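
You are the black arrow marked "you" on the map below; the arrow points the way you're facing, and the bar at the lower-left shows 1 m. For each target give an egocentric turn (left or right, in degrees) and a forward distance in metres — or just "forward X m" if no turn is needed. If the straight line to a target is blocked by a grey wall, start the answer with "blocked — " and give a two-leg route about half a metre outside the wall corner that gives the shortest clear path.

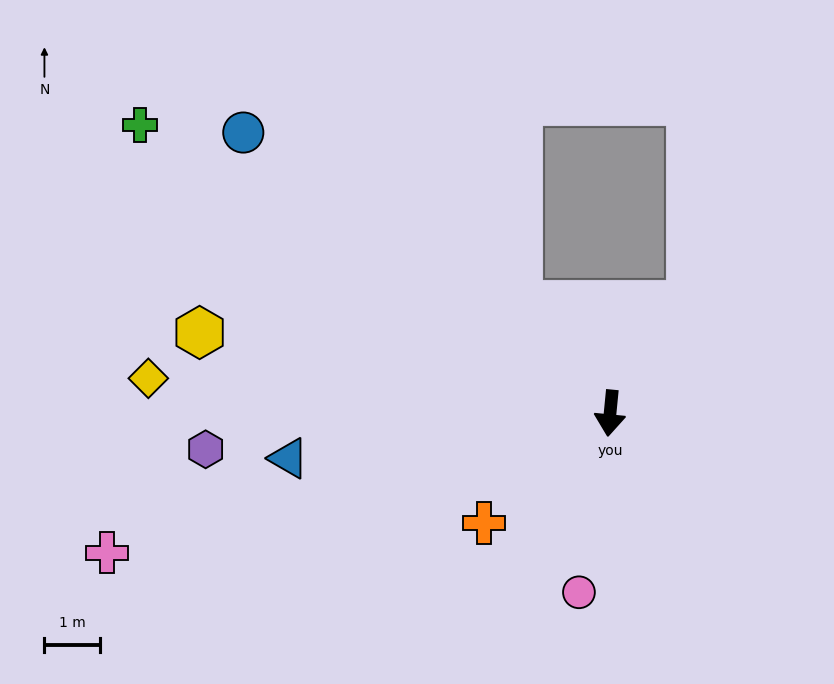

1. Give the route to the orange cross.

turn right 43°, forward 3.0 m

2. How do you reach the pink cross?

turn right 69°, forward 9.4 m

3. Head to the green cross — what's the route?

turn right 116°, forward 9.9 m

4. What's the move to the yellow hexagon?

turn right 96°, forward 7.5 m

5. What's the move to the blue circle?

turn right 122°, forward 8.3 m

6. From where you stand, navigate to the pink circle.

turn right 4°, forward 3.3 m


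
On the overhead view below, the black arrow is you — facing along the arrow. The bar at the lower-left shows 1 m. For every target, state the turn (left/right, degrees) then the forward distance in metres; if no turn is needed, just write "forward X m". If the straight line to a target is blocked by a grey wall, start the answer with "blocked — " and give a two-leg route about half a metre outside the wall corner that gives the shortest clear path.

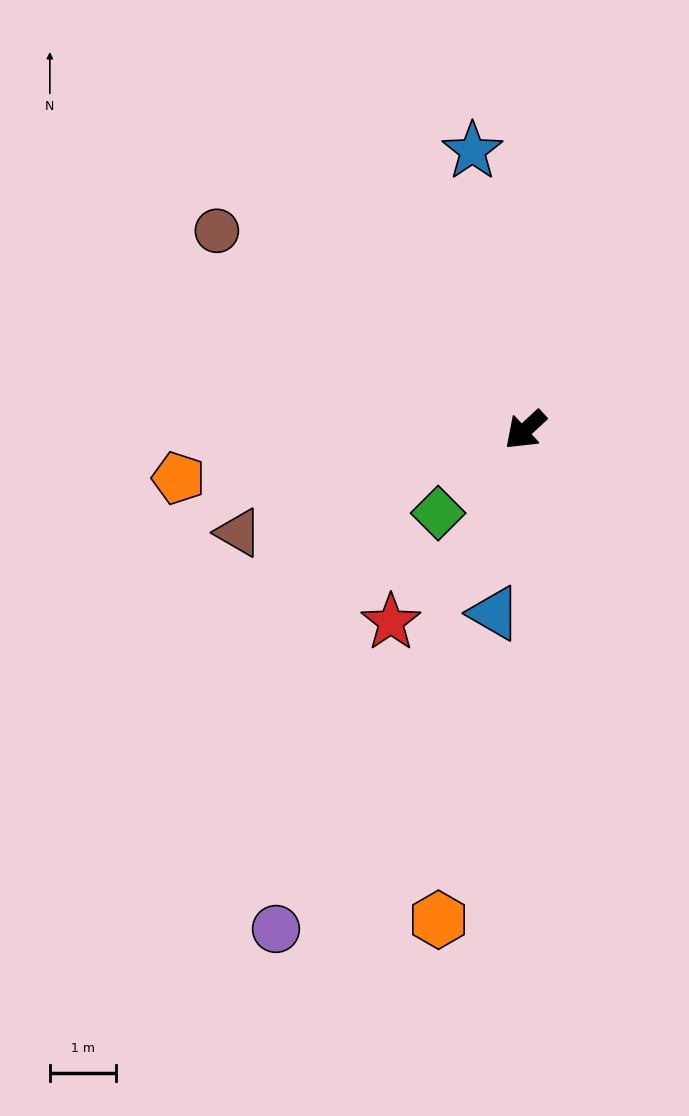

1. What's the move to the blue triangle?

turn left 38°, forward 2.8 m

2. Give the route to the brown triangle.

turn right 23°, forward 4.6 m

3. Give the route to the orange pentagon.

turn right 35°, forward 5.3 m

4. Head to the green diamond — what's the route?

forward 1.8 m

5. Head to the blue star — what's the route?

turn right 122°, forward 4.3 m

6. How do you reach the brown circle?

turn right 76°, forward 5.5 m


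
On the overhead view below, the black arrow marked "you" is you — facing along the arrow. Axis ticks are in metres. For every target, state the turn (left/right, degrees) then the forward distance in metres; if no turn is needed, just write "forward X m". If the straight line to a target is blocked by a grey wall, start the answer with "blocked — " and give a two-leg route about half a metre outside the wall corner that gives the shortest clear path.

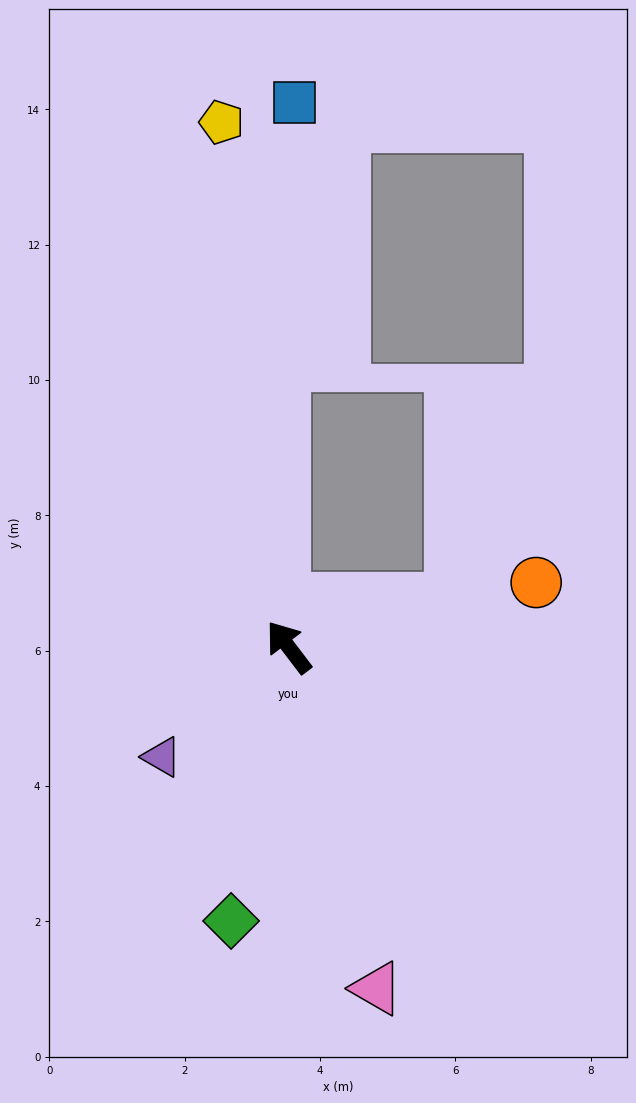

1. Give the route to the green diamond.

turn left 131°, forward 4.1 m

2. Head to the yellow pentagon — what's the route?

turn right 30°, forward 7.8 m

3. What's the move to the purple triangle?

turn left 94°, forward 2.5 m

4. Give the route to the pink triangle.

turn left 157°, forward 5.2 m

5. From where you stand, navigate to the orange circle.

turn right 113°, forward 3.8 m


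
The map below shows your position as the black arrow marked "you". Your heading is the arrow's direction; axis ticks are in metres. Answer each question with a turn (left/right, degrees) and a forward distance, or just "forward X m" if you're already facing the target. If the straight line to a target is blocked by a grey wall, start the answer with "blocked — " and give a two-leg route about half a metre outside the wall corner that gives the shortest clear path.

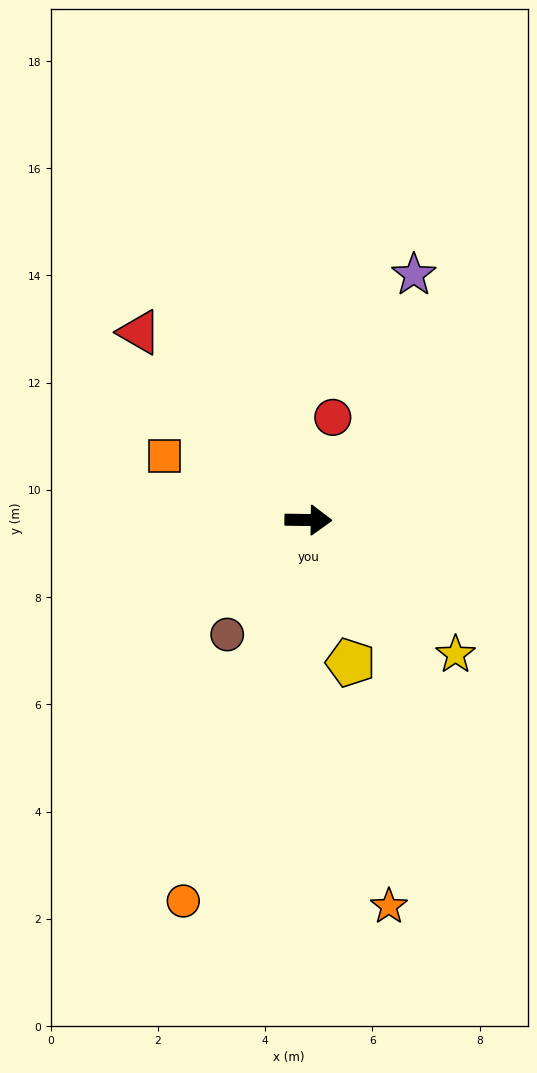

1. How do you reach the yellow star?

turn right 42°, forward 3.7 m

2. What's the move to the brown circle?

turn right 125°, forward 2.6 m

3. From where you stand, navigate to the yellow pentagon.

turn right 73°, forward 2.8 m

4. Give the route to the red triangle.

turn left 133°, forward 4.7 m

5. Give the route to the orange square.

turn left 157°, forward 2.9 m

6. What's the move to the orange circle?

turn right 107°, forward 7.5 m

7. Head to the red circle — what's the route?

turn left 77°, forward 2.0 m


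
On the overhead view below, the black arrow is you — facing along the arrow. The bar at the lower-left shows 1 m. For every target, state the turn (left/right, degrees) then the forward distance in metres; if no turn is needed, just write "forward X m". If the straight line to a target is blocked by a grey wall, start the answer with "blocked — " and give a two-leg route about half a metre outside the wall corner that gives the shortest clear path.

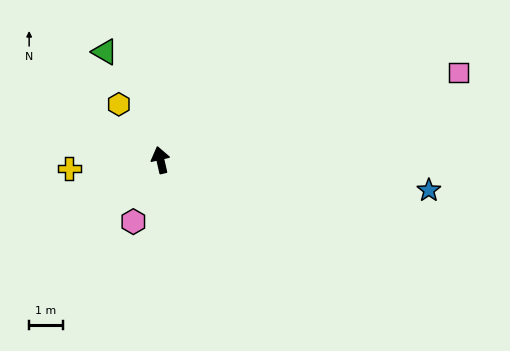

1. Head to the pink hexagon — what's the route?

turn left 143°, forward 2.0 m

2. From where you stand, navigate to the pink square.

turn right 87°, forward 9.2 m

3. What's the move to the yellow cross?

turn left 82°, forward 2.7 m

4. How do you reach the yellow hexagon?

turn left 24°, forward 2.1 m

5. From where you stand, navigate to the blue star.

turn right 109°, forward 8.0 m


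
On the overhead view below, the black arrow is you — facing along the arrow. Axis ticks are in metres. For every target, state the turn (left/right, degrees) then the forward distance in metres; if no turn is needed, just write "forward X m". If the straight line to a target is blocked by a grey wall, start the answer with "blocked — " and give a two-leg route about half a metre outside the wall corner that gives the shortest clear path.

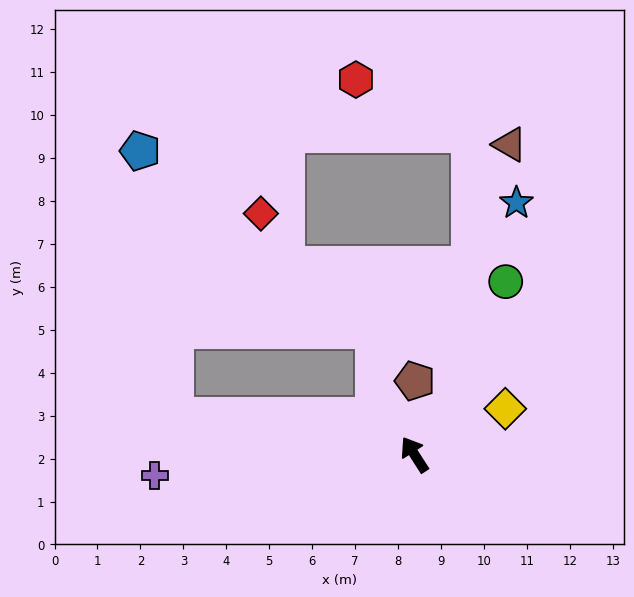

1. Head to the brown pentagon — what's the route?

turn right 33°, forward 1.7 m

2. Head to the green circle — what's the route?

turn right 61°, forward 4.6 m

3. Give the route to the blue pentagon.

blocked — turn left 48°, forward 5.6 m, then turn right 73°, forward 6.2 m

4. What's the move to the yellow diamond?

turn right 96°, forward 2.4 m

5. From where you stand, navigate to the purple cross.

turn left 62°, forward 6.1 m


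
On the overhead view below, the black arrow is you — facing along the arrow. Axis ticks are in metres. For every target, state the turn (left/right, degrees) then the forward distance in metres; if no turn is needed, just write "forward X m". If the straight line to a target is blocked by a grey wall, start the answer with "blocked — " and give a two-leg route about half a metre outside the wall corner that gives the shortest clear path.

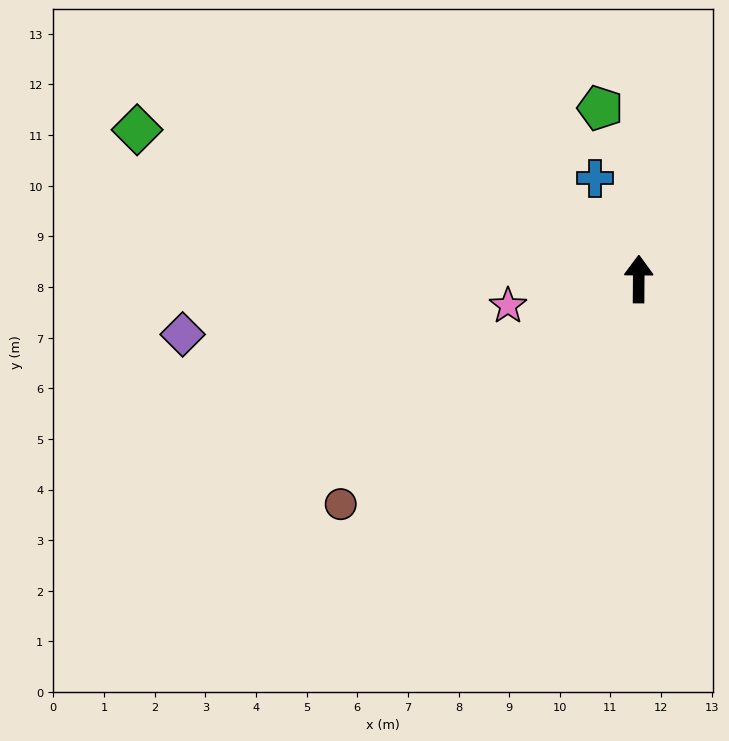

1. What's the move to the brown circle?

turn left 127°, forward 7.4 m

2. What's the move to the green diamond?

turn left 74°, forward 10.3 m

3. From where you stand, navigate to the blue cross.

turn left 24°, forward 2.2 m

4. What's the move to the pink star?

turn left 102°, forward 2.6 m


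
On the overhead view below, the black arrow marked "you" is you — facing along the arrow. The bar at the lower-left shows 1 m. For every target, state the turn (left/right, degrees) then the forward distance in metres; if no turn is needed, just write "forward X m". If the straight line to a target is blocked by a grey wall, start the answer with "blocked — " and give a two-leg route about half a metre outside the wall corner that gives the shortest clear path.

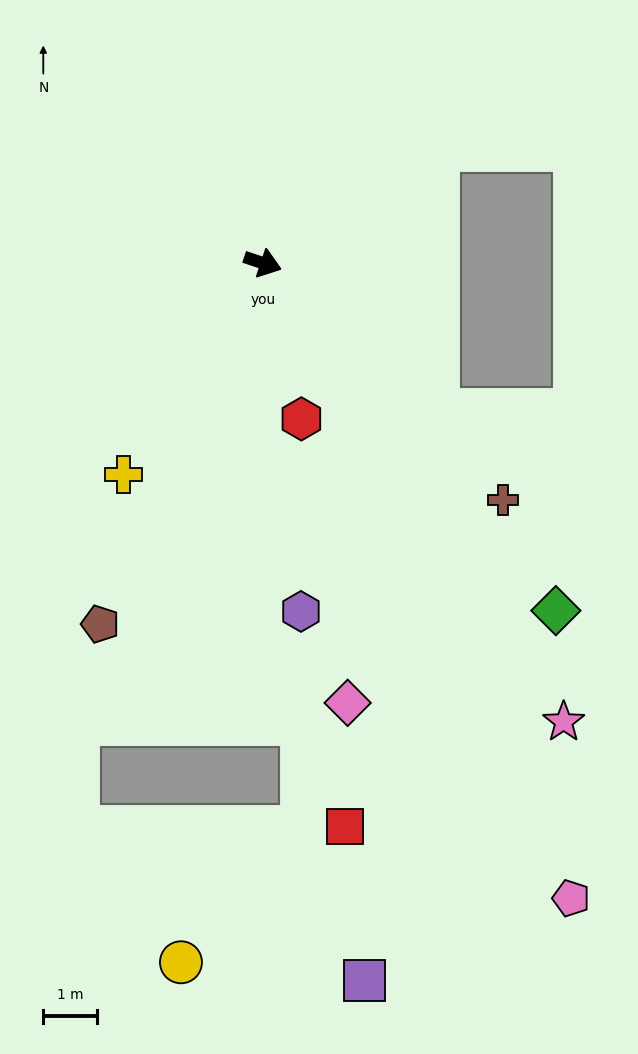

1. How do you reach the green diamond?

turn right 31°, forward 8.5 m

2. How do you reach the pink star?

turn right 38°, forward 10.2 m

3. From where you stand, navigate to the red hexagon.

turn right 58°, forward 3.0 m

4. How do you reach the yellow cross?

turn right 105°, forward 4.7 m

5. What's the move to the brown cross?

turn right 26°, forward 6.3 m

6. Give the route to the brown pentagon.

turn right 96°, forward 7.4 m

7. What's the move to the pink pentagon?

turn right 46°, forward 13.1 m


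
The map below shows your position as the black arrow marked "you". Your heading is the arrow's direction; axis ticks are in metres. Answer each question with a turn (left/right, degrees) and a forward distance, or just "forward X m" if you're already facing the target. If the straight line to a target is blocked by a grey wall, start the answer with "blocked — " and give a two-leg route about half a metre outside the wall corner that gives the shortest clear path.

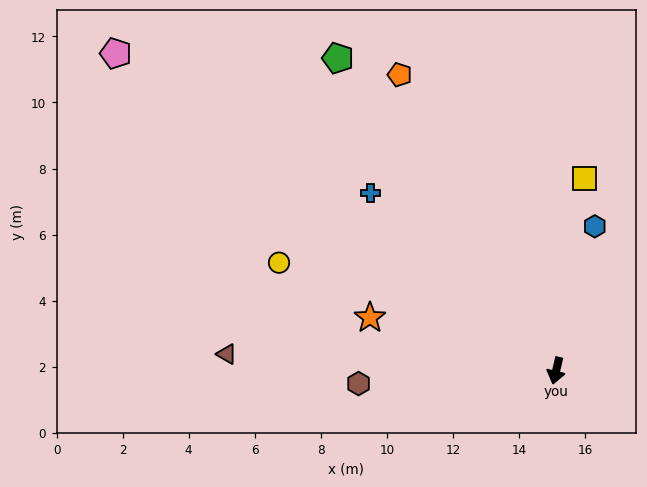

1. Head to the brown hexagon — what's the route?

turn right 73°, forward 6.0 m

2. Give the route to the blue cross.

turn right 120°, forward 7.8 m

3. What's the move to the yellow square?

turn right 175°, forward 5.9 m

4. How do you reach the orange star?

turn right 93°, forward 5.9 m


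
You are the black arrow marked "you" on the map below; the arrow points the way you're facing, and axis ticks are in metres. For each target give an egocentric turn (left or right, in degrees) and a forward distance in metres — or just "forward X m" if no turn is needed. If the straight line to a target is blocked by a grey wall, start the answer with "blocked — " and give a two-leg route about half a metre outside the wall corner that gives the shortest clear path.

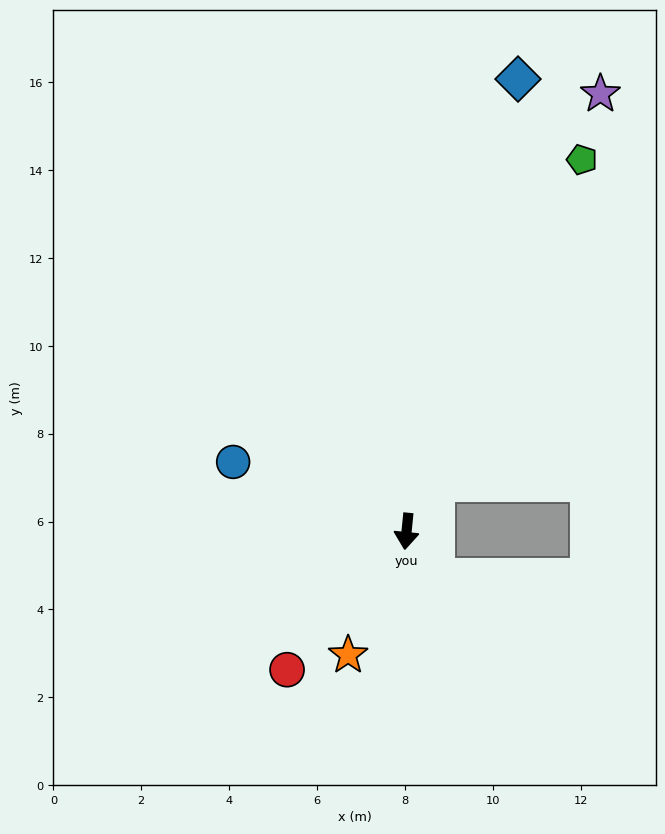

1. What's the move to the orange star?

turn right 20°, forward 3.1 m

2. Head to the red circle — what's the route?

turn right 35°, forward 4.2 m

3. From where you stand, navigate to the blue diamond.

turn left 172°, forward 10.6 m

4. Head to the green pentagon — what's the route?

turn left 160°, forward 9.4 m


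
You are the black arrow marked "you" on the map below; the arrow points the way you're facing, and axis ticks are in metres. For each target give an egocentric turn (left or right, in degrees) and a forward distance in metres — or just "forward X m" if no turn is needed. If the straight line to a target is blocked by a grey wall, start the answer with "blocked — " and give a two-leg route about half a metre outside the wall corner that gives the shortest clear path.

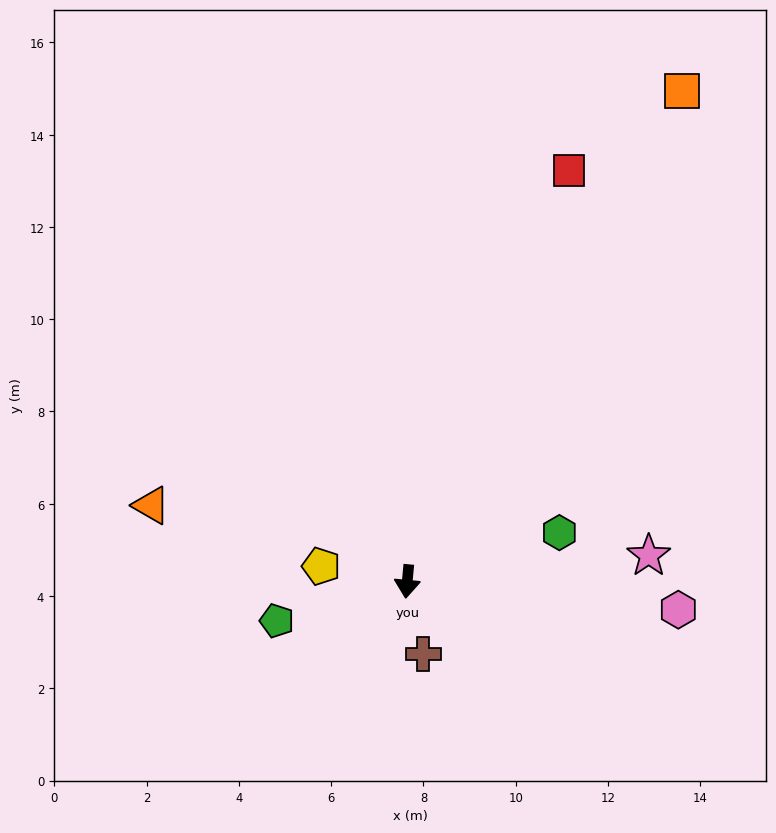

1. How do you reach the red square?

turn left 164°, forward 9.6 m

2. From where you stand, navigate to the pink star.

turn left 101°, forward 5.3 m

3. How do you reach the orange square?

turn left 156°, forward 12.2 m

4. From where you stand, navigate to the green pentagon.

turn right 68°, forward 3.0 m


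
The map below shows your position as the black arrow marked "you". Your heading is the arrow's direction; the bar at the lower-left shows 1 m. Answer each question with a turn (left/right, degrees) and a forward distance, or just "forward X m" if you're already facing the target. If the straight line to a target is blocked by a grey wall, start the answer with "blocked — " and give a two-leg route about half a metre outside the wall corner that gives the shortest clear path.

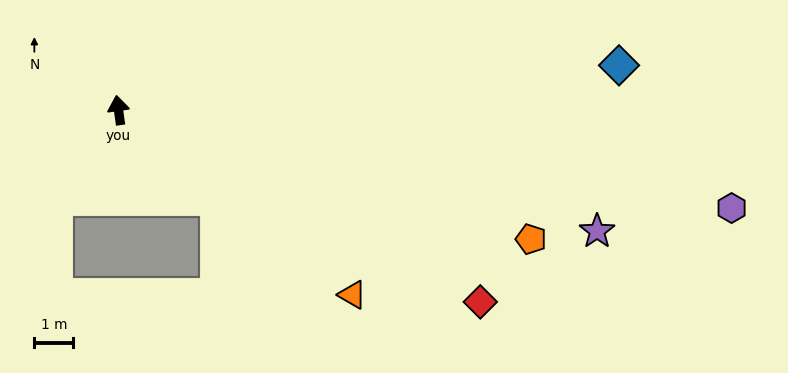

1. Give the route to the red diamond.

turn right 126°, forward 10.5 m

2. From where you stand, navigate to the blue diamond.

turn right 93°, forward 12.9 m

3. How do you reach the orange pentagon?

turn right 115°, forward 11.1 m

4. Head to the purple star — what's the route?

turn right 112°, forward 12.7 m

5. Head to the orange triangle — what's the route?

turn right 136°, forward 7.7 m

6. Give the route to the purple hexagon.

turn right 107°, forward 16.0 m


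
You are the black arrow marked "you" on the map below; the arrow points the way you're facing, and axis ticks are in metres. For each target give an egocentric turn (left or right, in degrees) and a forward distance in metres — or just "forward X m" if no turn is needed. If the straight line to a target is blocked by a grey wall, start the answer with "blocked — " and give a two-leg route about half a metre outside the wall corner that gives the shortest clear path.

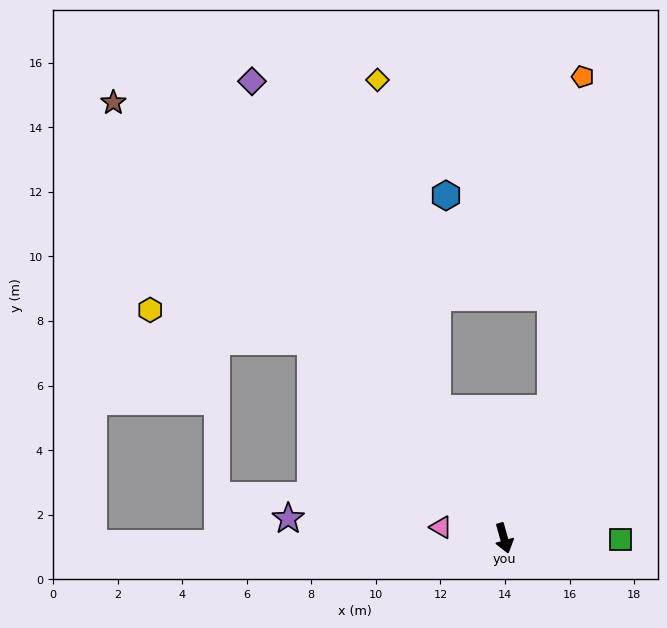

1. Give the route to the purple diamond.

turn right 167°, forward 16.2 m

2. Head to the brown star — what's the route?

turn right 154°, forward 18.1 m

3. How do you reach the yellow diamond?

blocked — turn right 169°, forward 4.5 m, then turn right 16°, forward 10.3 m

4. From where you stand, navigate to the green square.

turn left 74°, forward 3.6 m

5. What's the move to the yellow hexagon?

blocked — turn right 151°, forward 8.5 m, then turn left 34°, forward 5.1 m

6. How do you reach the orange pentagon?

blocked — turn left 145°, forward 4.3 m, then turn left 14°, forward 10.3 m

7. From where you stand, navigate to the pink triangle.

turn right 116°, forward 2.0 m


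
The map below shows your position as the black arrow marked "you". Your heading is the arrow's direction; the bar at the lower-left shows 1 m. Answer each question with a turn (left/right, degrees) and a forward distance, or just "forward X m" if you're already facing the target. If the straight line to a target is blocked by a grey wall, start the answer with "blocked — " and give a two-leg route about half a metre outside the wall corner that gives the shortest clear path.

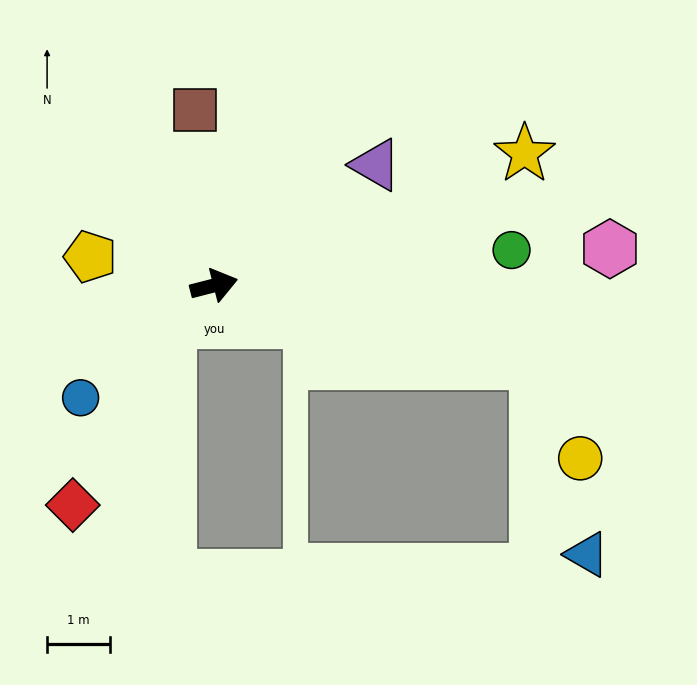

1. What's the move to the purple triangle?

turn left 22°, forward 3.2 m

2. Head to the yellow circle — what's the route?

blocked — turn right 28°, forward 5.3 m, then turn right 52°, forward 1.7 m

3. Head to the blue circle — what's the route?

turn right 154°, forward 2.8 m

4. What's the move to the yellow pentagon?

turn left 153°, forward 2.0 m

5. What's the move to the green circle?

turn right 8°, forward 4.8 m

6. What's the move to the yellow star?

turn left 9°, forward 5.4 m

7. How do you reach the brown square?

turn left 82°, forward 2.8 m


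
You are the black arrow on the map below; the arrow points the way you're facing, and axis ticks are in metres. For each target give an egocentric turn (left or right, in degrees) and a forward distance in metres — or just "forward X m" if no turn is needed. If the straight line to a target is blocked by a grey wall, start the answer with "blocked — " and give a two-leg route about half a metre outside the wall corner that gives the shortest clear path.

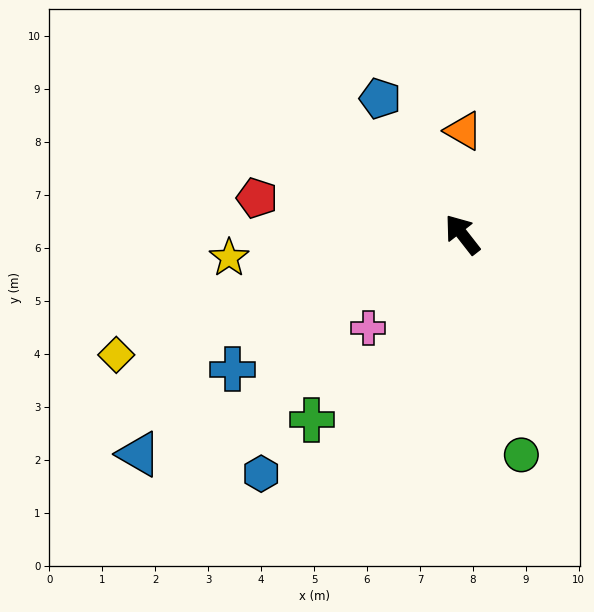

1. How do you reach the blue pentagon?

turn right 7°, forward 3.0 m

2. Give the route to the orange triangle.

turn right 39°, forward 2.0 m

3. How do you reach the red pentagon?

turn left 42°, forward 3.9 m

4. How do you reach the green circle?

turn left 157°, forward 4.3 m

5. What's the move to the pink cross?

turn left 97°, forward 2.5 m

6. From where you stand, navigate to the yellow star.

turn left 58°, forward 4.4 m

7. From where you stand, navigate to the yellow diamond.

turn left 71°, forward 6.9 m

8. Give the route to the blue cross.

turn left 82°, forward 5.0 m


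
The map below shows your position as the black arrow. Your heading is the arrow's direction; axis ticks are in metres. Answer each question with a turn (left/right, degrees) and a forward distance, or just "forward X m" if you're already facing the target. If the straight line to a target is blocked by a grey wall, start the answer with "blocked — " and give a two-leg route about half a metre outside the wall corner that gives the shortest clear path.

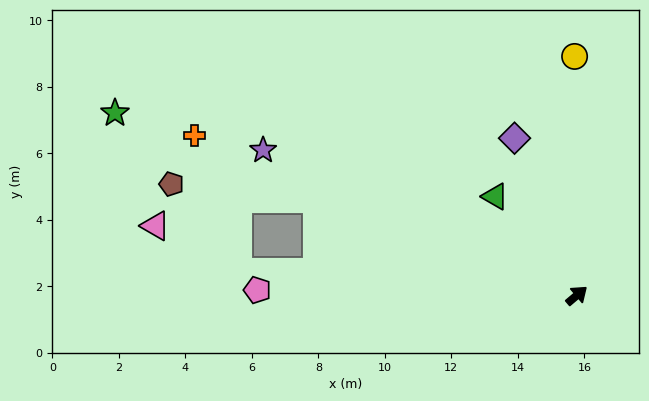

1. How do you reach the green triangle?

turn left 89°, forward 3.9 m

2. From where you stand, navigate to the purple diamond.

turn left 71°, forward 5.1 m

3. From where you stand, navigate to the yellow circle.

turn left 50°, forward 7.2 m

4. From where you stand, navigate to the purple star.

turn left 115°, forward 10.4 m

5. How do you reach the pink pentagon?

turn left 139°, forward 9.6 m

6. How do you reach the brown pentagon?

blocked — turn left 120°, forward 8.3 m, then turn left 14°, forward 4.4 m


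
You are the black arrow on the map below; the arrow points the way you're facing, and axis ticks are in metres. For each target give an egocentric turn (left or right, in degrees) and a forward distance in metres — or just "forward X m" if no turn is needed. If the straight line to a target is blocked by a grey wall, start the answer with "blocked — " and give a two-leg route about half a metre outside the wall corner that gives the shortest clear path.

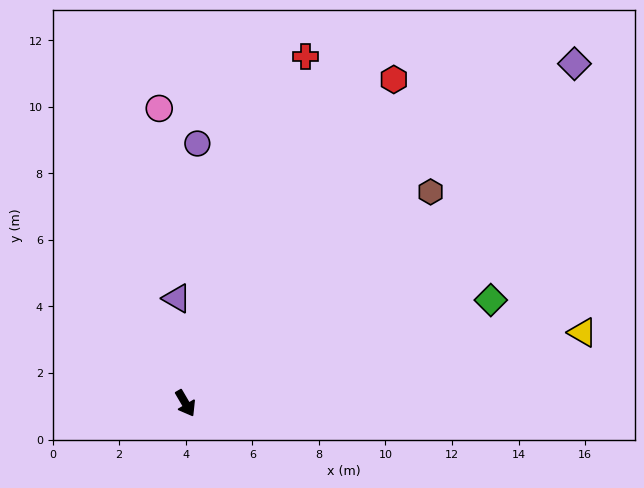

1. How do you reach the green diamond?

turn left 78°, forward 9.7 m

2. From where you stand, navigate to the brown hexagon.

turn left 100°, forward 9.7 m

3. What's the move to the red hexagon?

turn left 117°, forward 11.6 m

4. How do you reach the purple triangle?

turn left 154°, forward 3.2 m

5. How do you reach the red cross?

turn left 131°, forward 11.0 m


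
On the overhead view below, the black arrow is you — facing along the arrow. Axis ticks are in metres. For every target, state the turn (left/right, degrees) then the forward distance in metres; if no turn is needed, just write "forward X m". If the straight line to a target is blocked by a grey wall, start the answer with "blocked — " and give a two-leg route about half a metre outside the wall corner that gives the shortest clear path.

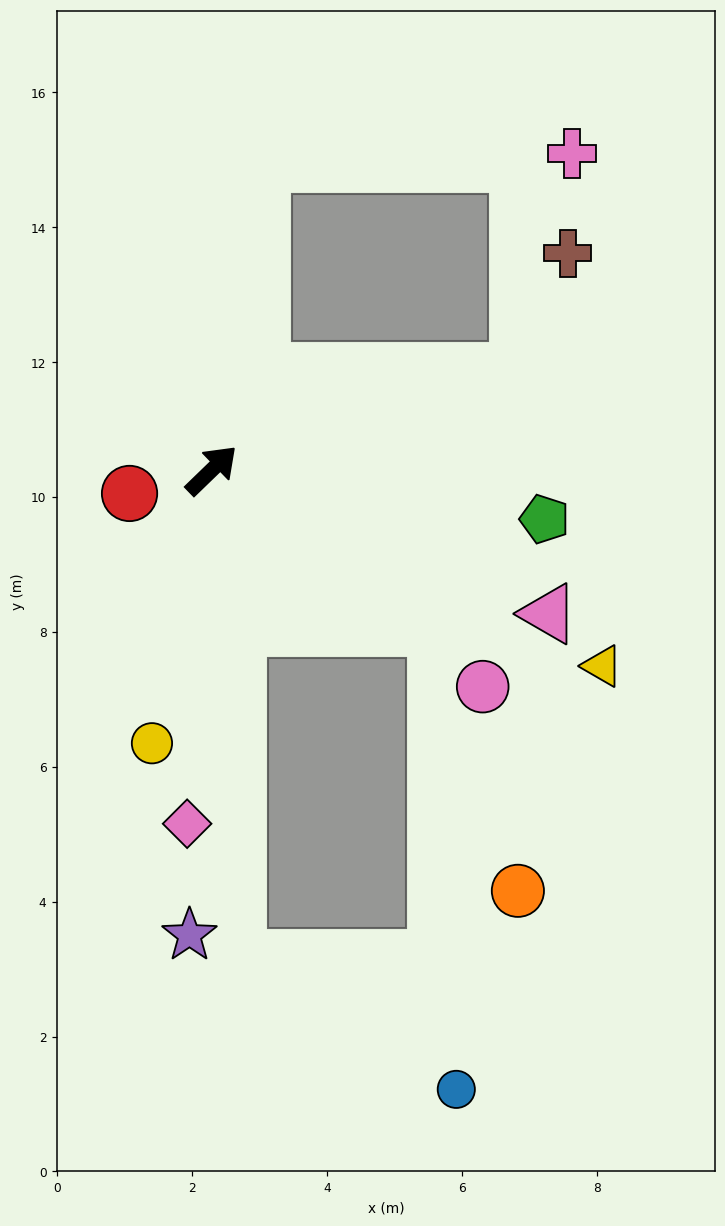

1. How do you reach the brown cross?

blocked — turn right 26°, forward 4.8 m, then turn left 49°, forward 1.9 m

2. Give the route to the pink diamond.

turn right 138°, forward 5.3 m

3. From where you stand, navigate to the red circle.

turn left 152°, forward 1.3 m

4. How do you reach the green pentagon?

turn right 52°, forward 5.0 m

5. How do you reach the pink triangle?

turn right 67°, forward 5.4 m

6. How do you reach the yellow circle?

turn right 146°, forward 4.1 m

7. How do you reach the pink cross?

blocked — turn left 37°, forward 4.6 m, then turn right 79°, forward 4.6 m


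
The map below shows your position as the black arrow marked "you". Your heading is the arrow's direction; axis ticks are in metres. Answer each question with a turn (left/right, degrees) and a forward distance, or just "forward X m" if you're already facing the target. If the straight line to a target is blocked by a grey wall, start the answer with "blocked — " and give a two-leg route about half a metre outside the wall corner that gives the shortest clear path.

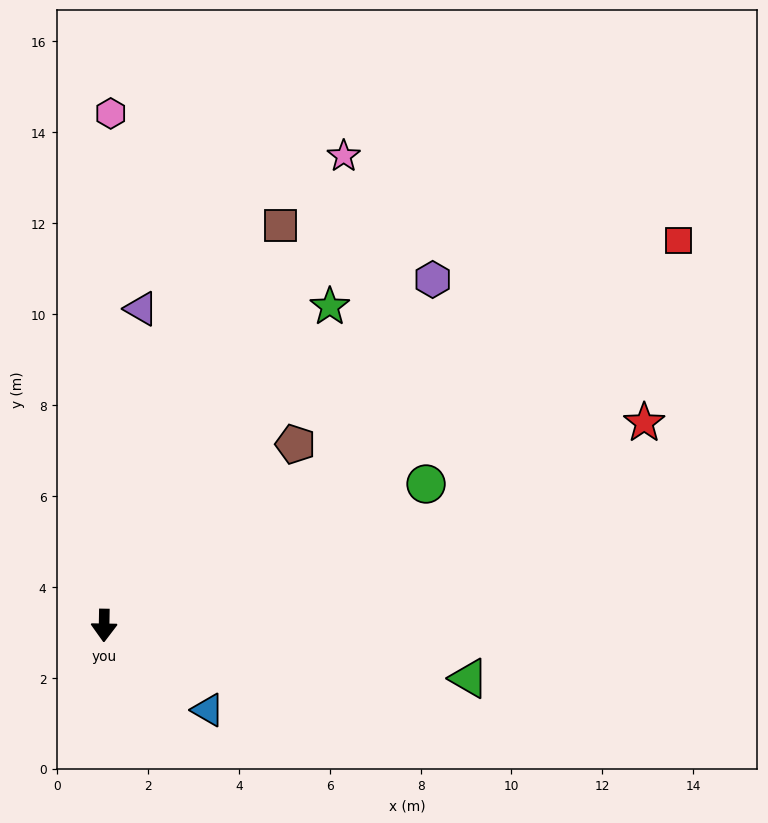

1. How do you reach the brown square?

turn left 157°, forward 9.6 m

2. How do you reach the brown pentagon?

turn left 134°, forward 5.8 m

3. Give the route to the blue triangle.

turn left 52°, forward 2.9 m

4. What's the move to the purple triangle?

turn left 174°, forward 7.0 m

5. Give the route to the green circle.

turn left 115°, forward 7.7 m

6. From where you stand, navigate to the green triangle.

turn left 83°, forward 8.1 m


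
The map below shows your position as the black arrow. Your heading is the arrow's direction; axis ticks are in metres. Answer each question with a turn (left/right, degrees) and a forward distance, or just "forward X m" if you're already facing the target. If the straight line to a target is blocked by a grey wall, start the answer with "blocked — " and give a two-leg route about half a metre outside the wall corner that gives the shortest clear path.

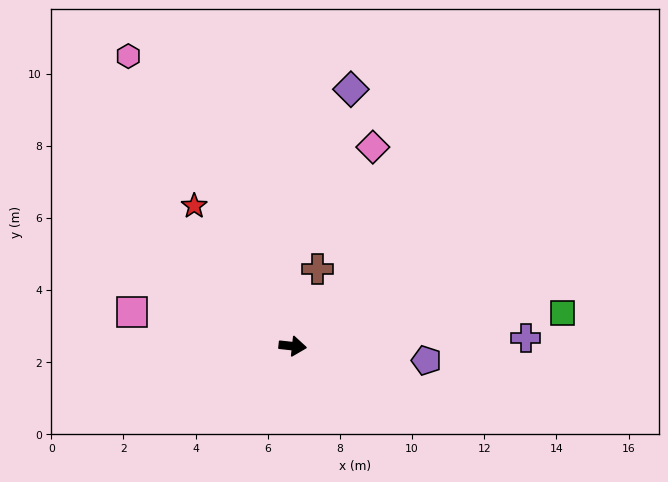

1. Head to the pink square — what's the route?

turn left 174°, forward 4.6 m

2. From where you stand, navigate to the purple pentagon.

forward 3.7 m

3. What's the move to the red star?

turn left 131°, forward 4.7 m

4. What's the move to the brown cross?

turn left 78°, forward 2.3 m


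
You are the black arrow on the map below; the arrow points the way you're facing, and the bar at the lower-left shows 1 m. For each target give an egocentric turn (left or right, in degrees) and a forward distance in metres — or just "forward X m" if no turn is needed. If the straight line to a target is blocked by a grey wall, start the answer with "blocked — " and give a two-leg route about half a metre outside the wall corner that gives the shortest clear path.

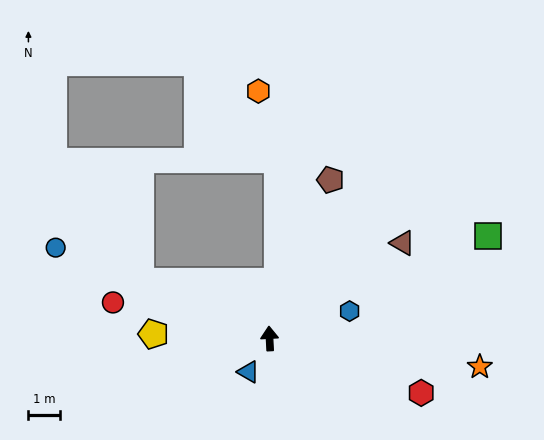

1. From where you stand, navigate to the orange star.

turn right 101°, forward 6.6 m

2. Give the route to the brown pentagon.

turn right 24°, forward 5.3 m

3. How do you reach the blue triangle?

turn left 145°, forward 1.2 m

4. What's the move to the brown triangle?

turn right 57°, forward 5.1 m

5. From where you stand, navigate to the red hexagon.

turn right 113°, forward 5.0 m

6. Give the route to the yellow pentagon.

turn left 85°, forward 3.6 m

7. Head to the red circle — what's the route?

turn left 74°, forward 5.0 m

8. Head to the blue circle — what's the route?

turn left 64°, forward 7.3 m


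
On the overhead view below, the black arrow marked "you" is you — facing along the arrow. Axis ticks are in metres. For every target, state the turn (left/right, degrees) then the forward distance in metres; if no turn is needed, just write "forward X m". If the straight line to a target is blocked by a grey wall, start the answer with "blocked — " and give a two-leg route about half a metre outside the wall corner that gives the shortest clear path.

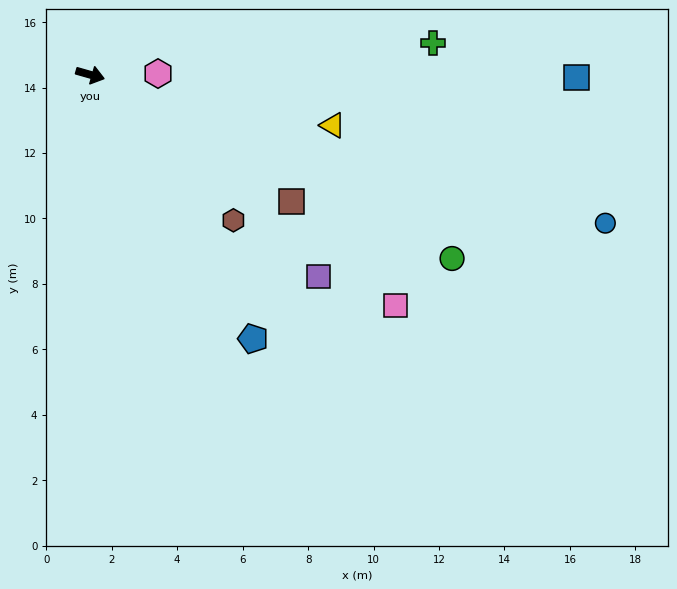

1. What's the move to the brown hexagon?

turn right 30°, forward 6.2 m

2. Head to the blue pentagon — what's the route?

turn right 42°, forward 9.5 m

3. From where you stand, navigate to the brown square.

turn right 16°, forward 7.3 m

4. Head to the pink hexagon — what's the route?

turn left 17°, forward 2.1 m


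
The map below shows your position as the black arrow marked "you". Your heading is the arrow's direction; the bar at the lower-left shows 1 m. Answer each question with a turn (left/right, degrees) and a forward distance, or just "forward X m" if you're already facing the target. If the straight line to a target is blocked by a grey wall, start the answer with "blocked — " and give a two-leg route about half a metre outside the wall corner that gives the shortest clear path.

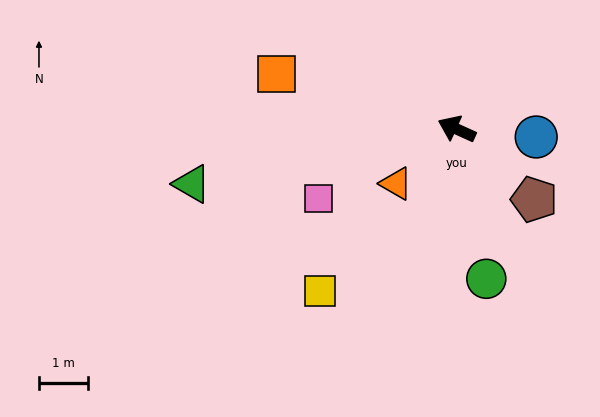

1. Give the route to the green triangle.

turn left 36°, forward 5.5 m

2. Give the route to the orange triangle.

turn left 66°, forward 1.7 m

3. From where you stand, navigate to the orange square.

turn left 7°, forward 3.8 m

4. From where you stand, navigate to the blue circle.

turn right 161°, forward 1.6 m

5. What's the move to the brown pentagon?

turn left 162°, forward 2.1 m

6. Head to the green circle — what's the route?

turn left 126°, forward 3.1 m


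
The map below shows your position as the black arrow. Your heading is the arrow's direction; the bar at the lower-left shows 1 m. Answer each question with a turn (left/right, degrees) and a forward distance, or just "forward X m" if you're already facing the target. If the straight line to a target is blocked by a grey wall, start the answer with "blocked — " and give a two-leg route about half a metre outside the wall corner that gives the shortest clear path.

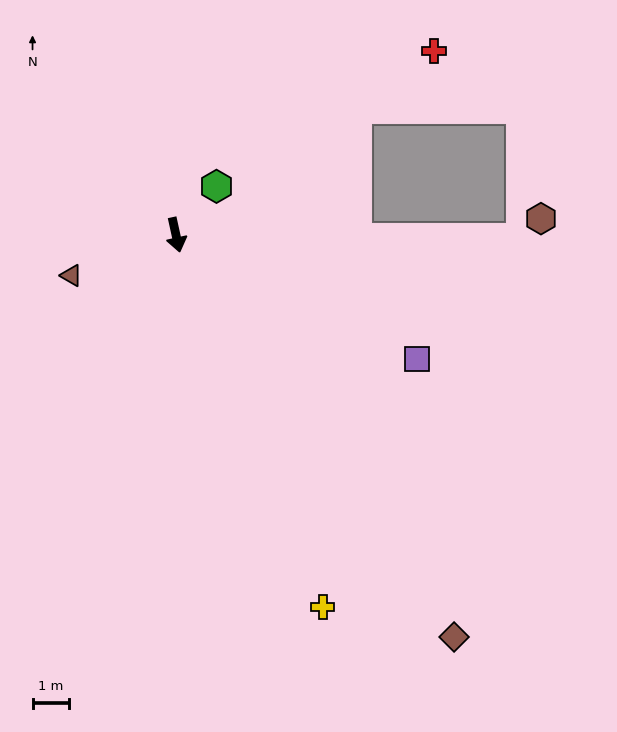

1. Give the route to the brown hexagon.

blocked — turn left 77°, forward 9.4 m, then turn left 46°, forward 0.8 m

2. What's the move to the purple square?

turn left 50°, forward 7.4 m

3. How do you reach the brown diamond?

turn left 22°, forward 13.3 m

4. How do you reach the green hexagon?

turn left 128°, forward 1.7 m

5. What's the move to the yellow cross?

turn left 9°, forward 10.9 m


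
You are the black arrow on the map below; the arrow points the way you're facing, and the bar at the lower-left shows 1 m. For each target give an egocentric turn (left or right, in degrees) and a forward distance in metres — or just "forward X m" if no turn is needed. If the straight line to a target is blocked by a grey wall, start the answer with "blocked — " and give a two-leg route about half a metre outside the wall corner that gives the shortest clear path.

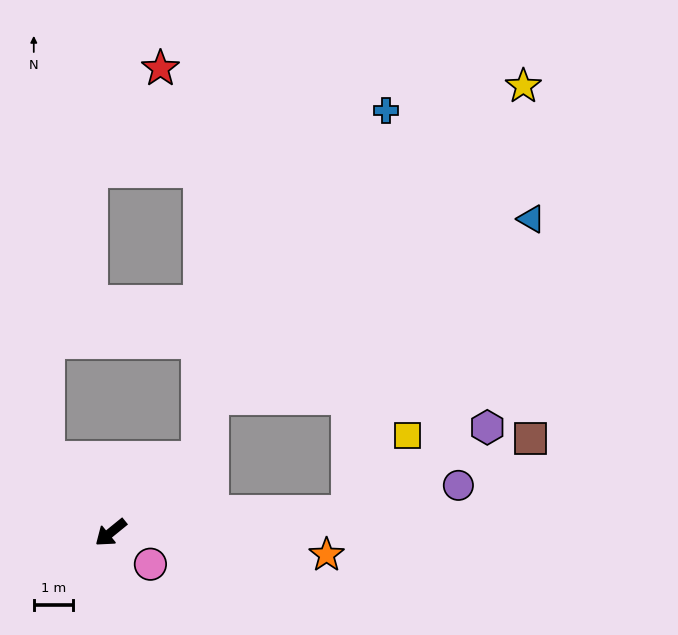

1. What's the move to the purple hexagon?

blocked — turn left 146°, forward 6.1 m, then turn left 26°, forward 4.2 m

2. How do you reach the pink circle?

turn left 102°, forward 1.3 m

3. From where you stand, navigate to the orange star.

turn left 135°, forward 5.6 m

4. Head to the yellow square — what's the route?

blocked — turn left 146°, forward 6.1 m, then turn left 46°, forward 2.5 m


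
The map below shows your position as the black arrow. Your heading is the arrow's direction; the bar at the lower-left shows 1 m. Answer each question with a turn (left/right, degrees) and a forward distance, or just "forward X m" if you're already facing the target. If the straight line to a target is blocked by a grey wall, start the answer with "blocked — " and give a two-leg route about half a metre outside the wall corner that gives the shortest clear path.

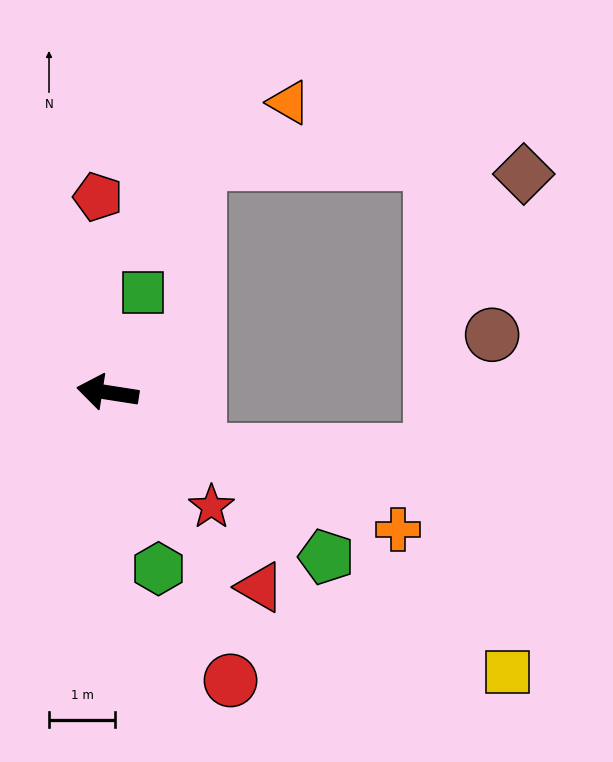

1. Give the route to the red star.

turn left 141°, forward 2.3 m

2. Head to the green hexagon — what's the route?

turn left 115°, forward 2.8 m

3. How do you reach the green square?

turn right 101°, forward 1.6 m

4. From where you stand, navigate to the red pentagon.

turn right 78°, forward 3.0 m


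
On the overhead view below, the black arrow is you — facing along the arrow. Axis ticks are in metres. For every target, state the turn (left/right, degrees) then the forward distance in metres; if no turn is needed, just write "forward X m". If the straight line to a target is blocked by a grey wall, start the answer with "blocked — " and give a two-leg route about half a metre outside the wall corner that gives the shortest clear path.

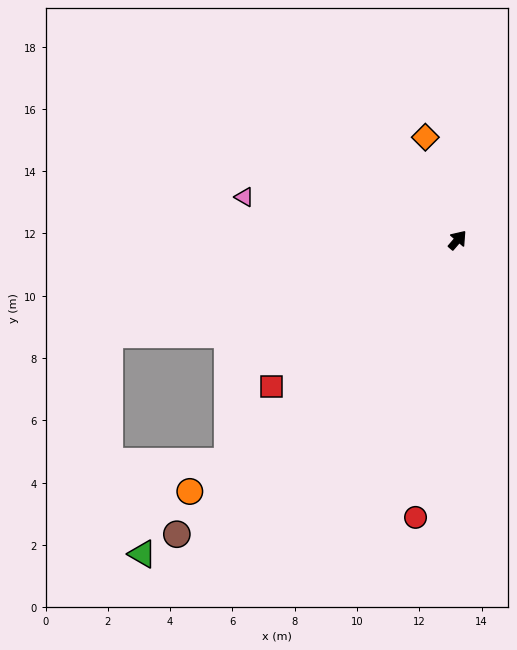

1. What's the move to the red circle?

turn right 148°, forward 9.0 m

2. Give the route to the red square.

turn left 169°, forward 7.6 m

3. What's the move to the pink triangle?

turn left 119°, forward 7.0 m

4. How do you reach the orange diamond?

turn left 58°, forward 3.5 m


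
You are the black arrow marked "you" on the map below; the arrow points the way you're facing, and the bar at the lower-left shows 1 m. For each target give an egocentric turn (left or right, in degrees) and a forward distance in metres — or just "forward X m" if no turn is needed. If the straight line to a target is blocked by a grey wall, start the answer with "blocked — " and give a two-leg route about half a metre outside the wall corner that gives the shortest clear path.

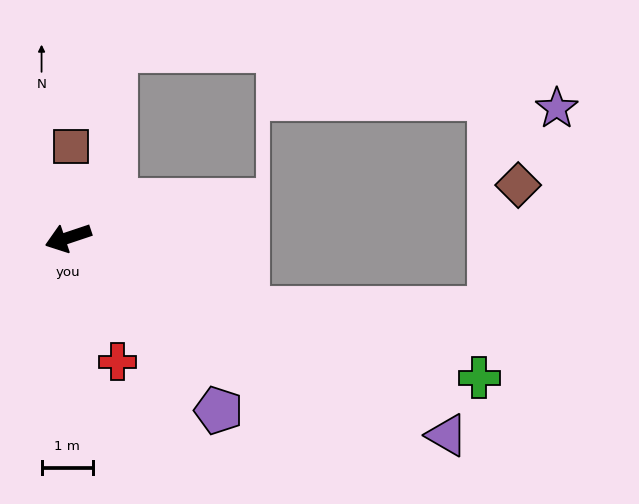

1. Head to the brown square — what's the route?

turn right 110°, forward 1.8 m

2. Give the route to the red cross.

turn left 93°, forward 2.6 m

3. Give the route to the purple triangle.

turn left 134°, forward 8.3 m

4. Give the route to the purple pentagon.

turn left 113°, forward 4.5 m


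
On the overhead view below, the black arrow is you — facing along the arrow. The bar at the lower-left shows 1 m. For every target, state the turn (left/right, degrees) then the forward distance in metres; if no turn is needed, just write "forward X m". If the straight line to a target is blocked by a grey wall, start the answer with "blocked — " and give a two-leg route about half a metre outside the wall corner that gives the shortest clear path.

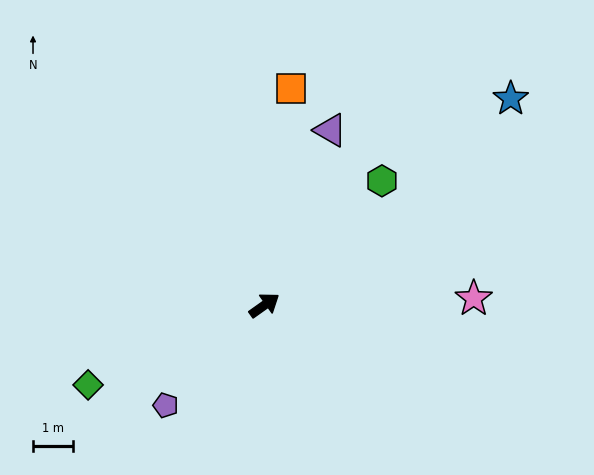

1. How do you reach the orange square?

turn left 48°, forward 5.5 m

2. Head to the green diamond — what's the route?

turn left 169°, forward 4.9 m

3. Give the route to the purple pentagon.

turn right 170°, forward 3.5 m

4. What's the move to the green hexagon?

turn left 11°, forward 4.3 m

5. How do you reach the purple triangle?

turn left 34°, forward 4.7 m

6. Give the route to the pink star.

turn right 34°, forward 5.3 m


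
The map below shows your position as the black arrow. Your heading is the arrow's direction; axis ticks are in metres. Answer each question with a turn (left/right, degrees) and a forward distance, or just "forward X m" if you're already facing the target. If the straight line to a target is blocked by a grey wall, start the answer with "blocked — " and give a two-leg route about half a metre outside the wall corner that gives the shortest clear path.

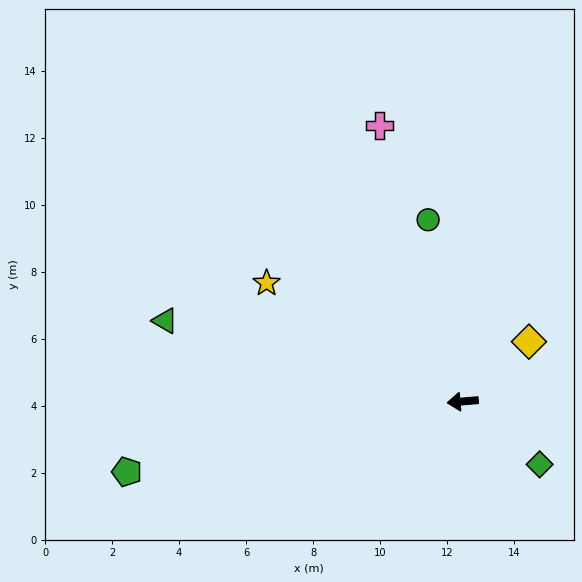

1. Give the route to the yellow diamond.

turn right 143°, forward 2.7 m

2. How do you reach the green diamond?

turn left 136°, forward 3.0 m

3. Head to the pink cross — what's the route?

turn right 78°, forward 8.6 m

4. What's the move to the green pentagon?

turn left 7°, forward 10.2 m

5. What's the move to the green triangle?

turn right 20°, forward 9.2 m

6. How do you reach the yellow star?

turn right 36°, forward 6.8 m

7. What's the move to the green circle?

turn right 84°, forward 5.5 m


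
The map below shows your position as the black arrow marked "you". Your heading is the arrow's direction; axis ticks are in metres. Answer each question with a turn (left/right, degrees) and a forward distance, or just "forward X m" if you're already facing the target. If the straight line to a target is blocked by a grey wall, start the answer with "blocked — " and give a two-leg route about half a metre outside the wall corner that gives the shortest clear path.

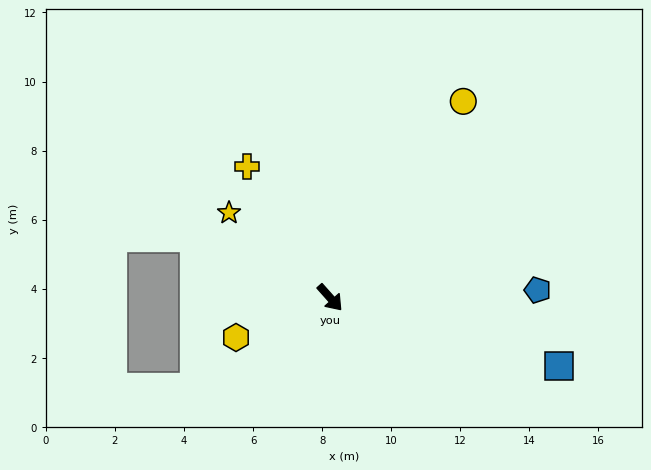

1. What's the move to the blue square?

turn left 32°, forward 6.9 m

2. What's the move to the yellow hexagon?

turn right 109°, forward 3.0 m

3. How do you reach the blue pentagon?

turn left 50°, forward 6.0 m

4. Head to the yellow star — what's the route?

turn right 172°, forward 3.8 m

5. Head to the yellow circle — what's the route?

turn left 104°, forward 6.9 m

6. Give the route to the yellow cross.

turn left 171°, forward 4.5 m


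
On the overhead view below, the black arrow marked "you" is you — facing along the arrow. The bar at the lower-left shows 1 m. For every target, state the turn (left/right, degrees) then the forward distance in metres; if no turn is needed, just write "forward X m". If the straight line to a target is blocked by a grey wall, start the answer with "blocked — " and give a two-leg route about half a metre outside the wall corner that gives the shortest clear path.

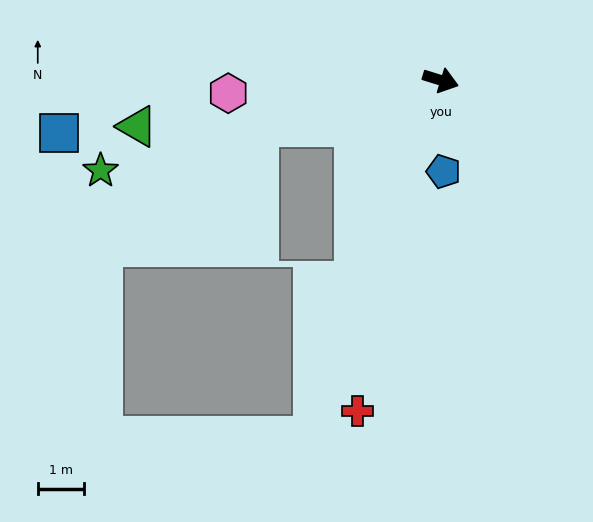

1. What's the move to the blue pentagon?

turn right 71°, forward 2.0 m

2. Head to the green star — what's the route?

turn right 148°, forward 7.6 m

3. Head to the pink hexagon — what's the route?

turn right 159°, forward 4.6 m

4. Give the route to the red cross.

turn right 87°, forward 7.4 m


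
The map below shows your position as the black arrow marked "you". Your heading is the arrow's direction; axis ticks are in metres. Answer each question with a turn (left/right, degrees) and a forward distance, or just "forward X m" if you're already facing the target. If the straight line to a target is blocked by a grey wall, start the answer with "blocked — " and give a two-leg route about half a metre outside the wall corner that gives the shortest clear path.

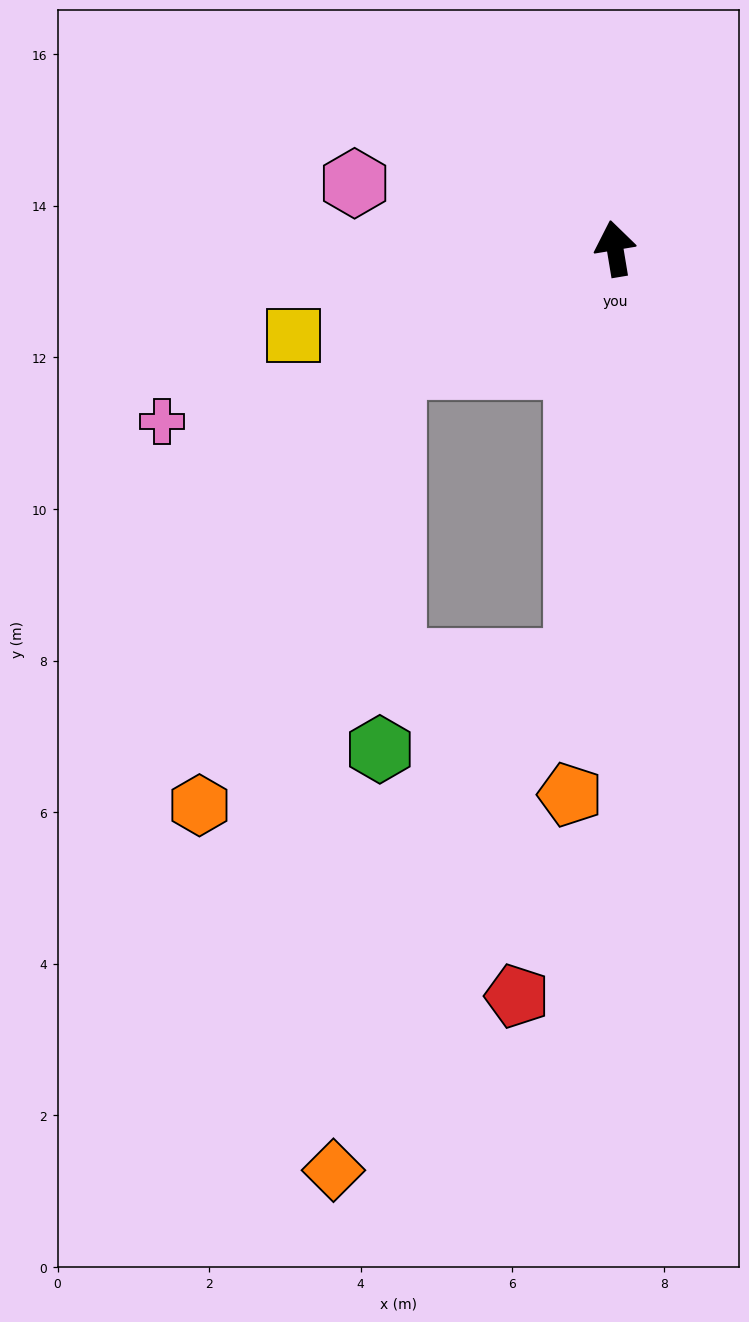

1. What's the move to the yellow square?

turn left 96°, forward 4.4 m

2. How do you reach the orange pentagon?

turn left 166°, forward 7.2 m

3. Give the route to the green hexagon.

blocked — turn left 165°, forward 5.5 m, then turn right 60°, forward 2.8 m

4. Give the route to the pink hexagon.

turn left 66°, forward 3.5 m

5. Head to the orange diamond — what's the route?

blocked — turn left 165°, forward 5.5 m, then turn right 20°, forward 7.4 m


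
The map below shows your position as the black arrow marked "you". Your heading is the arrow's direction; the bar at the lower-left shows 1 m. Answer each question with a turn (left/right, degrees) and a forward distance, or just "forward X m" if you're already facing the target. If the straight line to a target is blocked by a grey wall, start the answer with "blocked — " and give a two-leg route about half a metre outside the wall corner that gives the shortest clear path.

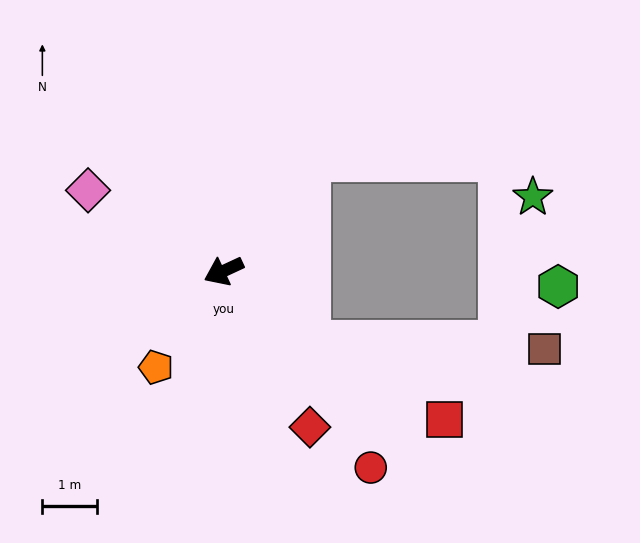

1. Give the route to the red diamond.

turn left 94°, forward 3.3 m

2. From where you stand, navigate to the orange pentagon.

turn left 30°, forward 2.2 m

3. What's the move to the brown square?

blocked — turn left 114°, forward 2.0 m, then turn left 40°, forward 4.3 m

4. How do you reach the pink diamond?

turn right 56°, forward 2.9 m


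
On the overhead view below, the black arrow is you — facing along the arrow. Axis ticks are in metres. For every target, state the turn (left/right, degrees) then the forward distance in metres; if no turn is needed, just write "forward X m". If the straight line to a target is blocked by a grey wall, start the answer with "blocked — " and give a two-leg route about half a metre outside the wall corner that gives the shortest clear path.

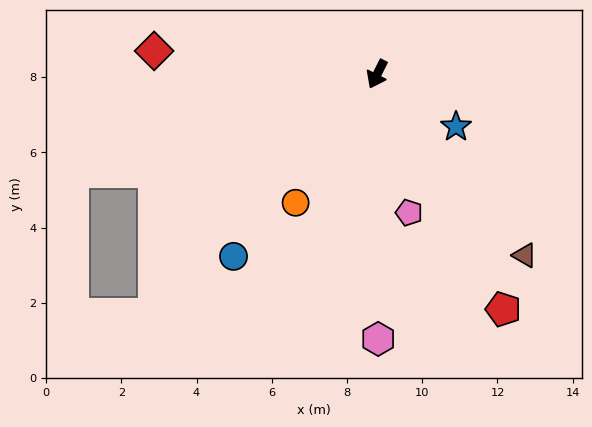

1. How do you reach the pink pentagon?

turn left 40°, forward 3.8 m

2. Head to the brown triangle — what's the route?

turn left 66°, forward 6.2 m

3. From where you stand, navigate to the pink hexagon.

turn left 27°, forward 7.0 m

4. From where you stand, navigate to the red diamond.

turn right 69°, forward 6.0 m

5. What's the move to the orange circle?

turn right 6°, forward 4.0 m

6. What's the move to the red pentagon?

turn left 55°, forward 7.1 m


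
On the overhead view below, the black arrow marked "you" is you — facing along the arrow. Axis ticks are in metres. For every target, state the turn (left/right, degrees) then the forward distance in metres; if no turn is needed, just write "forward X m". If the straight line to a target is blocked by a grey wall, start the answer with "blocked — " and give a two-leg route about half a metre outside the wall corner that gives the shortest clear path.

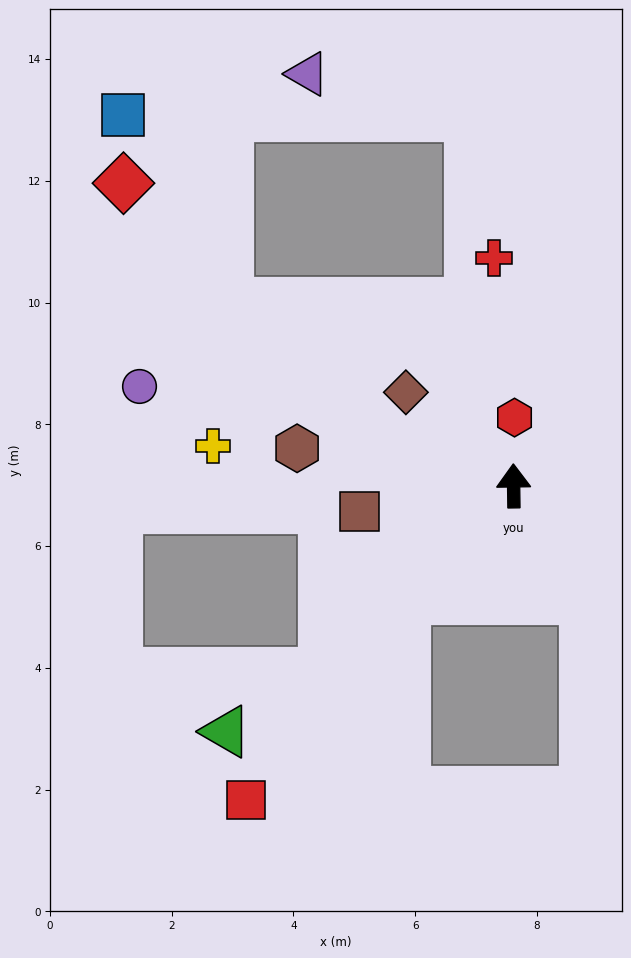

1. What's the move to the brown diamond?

turn left 48°, forward 2.3 m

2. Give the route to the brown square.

turn left 99°, forward 2.6 m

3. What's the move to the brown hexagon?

turn left 79°, forward 3.6 m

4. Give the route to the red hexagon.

forward 1.1 m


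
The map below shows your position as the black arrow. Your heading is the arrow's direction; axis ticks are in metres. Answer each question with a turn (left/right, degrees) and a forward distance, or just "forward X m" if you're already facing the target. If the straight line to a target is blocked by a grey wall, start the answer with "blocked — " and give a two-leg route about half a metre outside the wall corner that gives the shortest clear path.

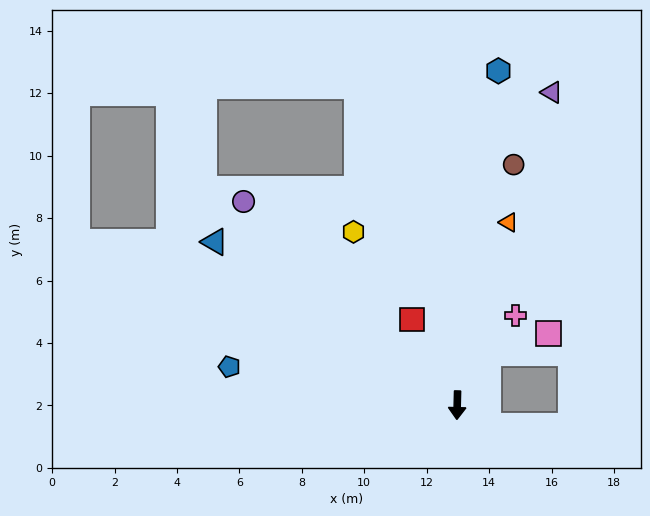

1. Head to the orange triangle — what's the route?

turn left 166°, forward 6.1 m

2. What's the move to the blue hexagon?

turn left 174°, forward 10.8 m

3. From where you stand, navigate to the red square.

turn right 151°, forward 3.1 m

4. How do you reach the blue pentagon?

turn right 98°, forward 7.4 m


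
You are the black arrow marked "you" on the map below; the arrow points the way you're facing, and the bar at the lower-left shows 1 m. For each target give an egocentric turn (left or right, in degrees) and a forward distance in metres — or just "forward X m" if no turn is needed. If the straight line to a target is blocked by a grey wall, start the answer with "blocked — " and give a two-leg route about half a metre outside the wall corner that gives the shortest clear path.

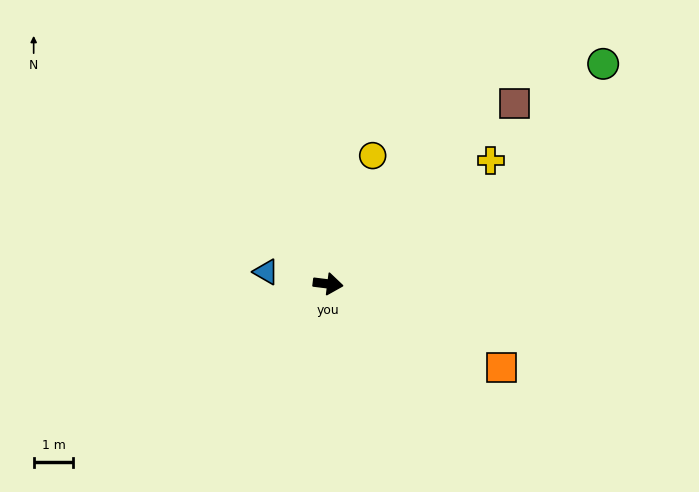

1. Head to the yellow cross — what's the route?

turn left 44°, forward 5.2 m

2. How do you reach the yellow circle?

turn left 78°, forward 3.4 m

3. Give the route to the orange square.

turn right 19°, forward 4.9 m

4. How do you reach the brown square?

turn left 51°, forward 6.5 m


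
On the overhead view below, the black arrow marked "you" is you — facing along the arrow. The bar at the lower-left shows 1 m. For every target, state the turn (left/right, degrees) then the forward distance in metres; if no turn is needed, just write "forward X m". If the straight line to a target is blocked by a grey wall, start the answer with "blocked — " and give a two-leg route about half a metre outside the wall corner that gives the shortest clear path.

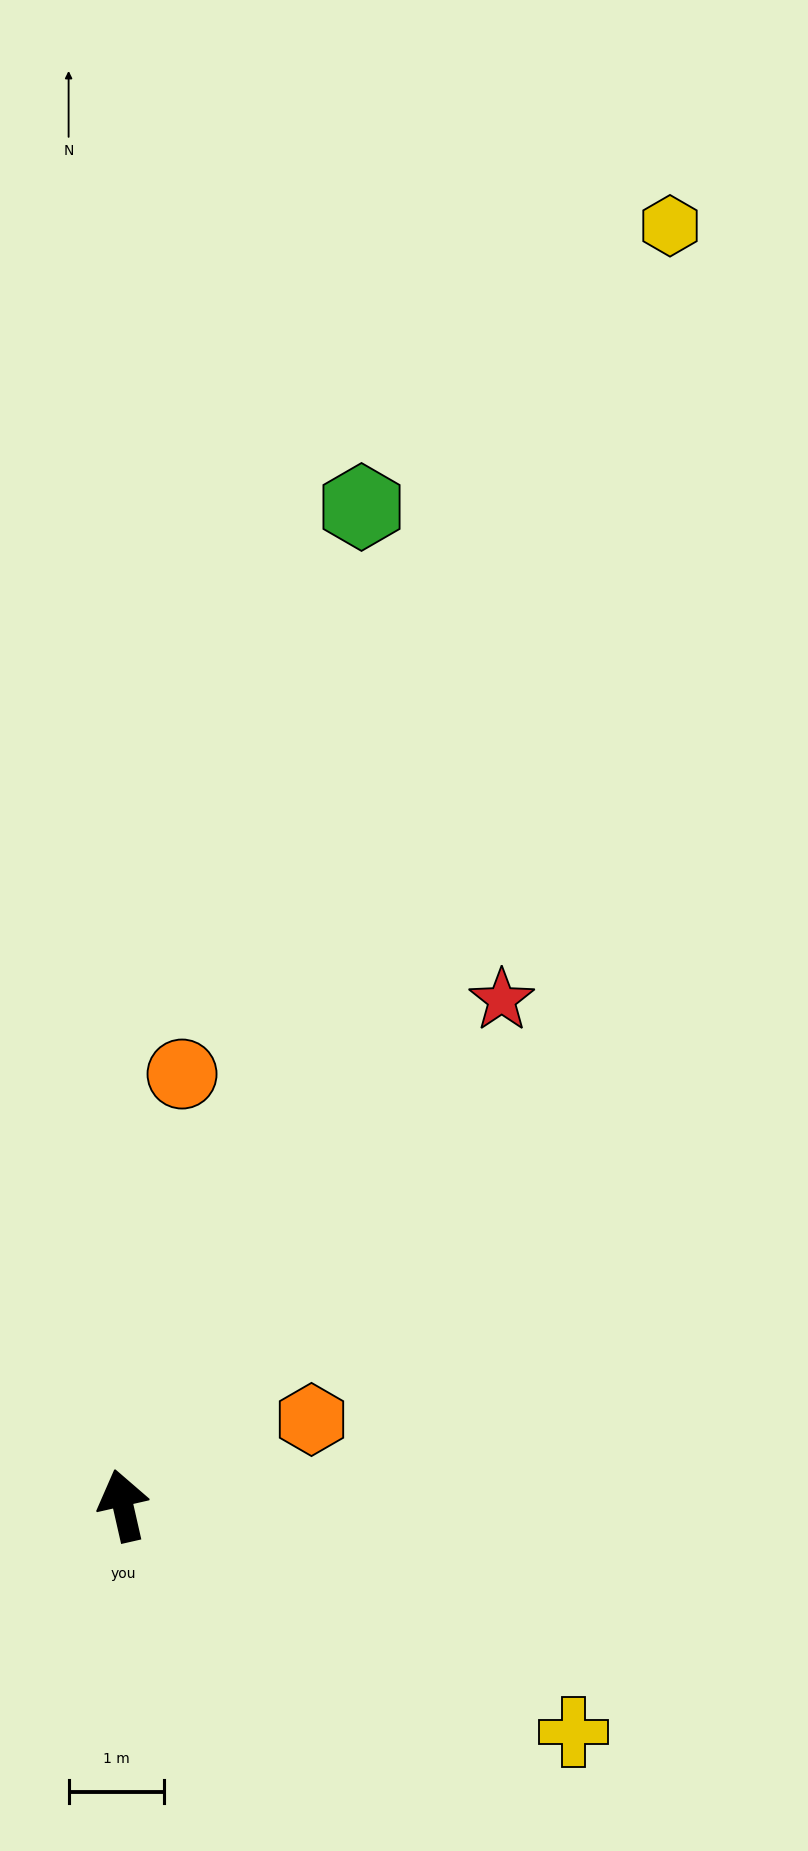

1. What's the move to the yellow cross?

turn right 129°, forward 5.3 m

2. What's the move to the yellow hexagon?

turn right 36°, forward 14.5 m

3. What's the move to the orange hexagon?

turn right 78°, forward 2.2 m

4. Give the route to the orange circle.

turn right 21°, forward 4.5 m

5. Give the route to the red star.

turn right 50°, forward 6.6 m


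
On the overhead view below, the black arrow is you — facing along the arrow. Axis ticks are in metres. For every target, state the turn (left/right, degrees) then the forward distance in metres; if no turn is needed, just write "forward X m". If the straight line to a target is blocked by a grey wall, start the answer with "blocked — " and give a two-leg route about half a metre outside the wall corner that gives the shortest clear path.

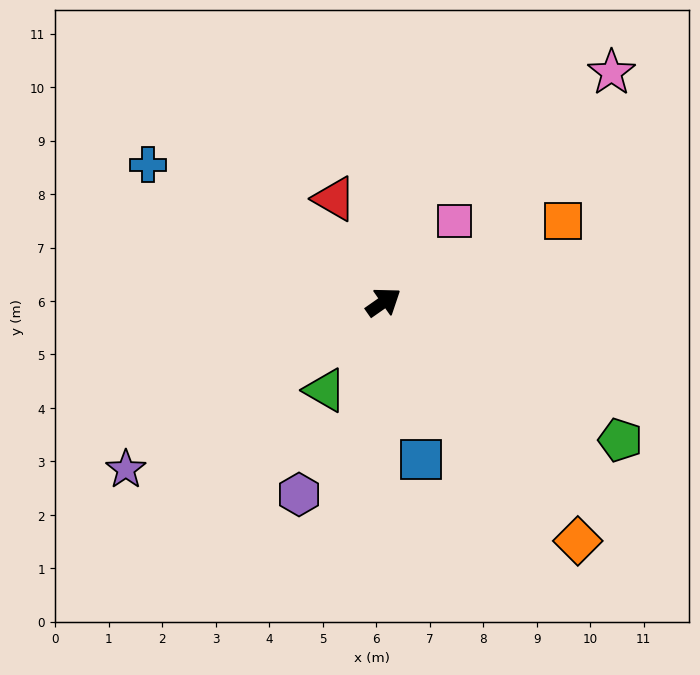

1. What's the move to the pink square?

turn left 14°, forward 2.0 m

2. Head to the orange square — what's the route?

turn right 11°, forward 3.7 m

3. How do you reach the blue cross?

turn left 115°, forward 5.1 m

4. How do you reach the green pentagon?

turn right 65°, forward 5.1 m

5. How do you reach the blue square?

turn right 112°, forward 3.0 m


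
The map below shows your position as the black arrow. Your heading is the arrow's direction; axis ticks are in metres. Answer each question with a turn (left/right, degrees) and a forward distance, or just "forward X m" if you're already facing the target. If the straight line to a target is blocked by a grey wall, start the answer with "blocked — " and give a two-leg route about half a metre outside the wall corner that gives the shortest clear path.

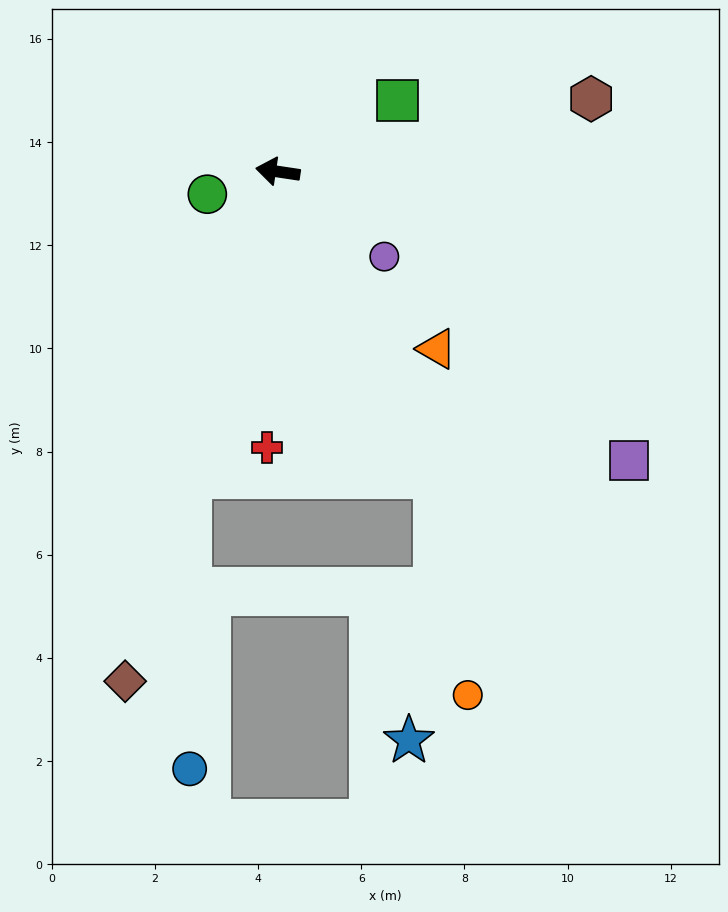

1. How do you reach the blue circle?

blocked — turn left 82°, forward 6.2 m, then turn left 17°, forward 5.7 m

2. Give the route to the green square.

turn right 141°, forward 2.7 m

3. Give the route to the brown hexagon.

turn right 158°, forward 6.2 m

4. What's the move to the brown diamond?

turn left 82°, forward 10.3 m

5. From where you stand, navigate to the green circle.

turn left 26°, forward 1.4 m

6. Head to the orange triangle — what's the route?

turn left 140°, forward 4.6 m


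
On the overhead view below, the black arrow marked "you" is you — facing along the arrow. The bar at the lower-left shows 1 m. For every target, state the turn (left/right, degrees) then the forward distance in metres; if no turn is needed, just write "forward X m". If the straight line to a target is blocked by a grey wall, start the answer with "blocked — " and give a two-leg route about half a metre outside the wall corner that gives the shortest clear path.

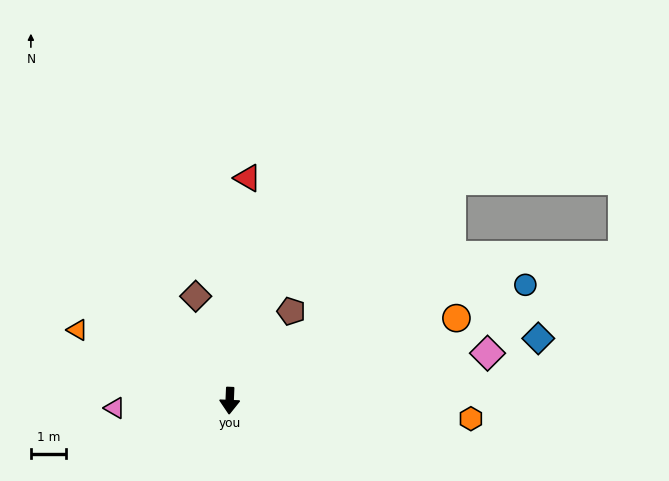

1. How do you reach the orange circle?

turn left 112°, forward 6.8 m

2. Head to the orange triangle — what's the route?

turn right 113°, forward 4.8 m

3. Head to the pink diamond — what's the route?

turn left 103°, forward 7.4 m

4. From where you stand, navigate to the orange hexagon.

turn left 88°, forward 6.9 m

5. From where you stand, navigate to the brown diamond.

turn right 160°, forward 3.1 m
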